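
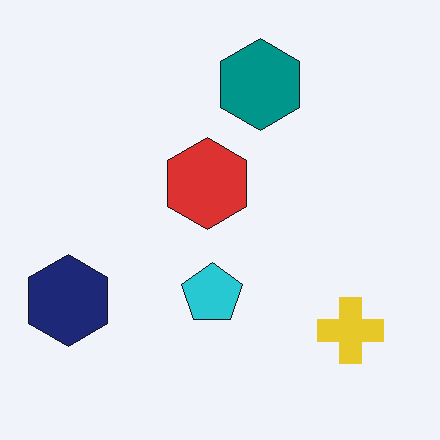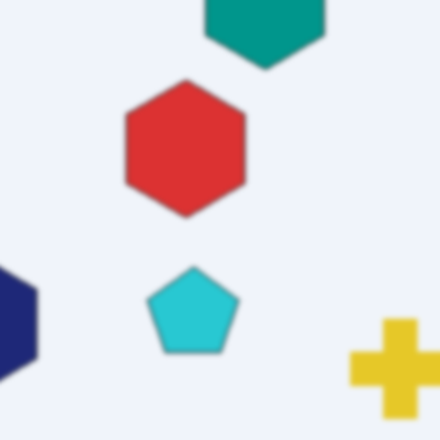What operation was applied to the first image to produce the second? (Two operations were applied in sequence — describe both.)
The second image is the first lightly blurred, then cropped to a modestly smaller region and rescaled.

Shape edges and outlines are uniformly softened across the whole image. The visible shapes are larger and the field of view is narrower; shapes near the original edges may be partly or wholly outside the frame — a crop-and-rescale.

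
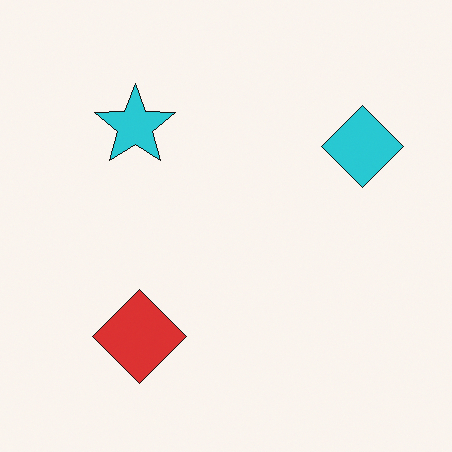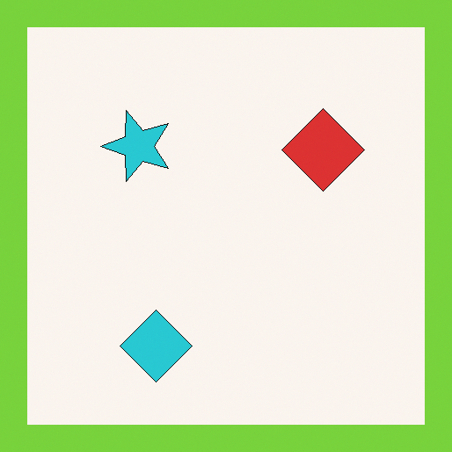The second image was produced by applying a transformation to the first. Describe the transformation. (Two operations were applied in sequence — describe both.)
This is the original image transposed (reflected across the top-left ↔ bottom-right diagonal), then framed with a lime border.

Shapes have swapped their row and column positions — what was in the top-right is now in the bottom-left — a diagonal reflection. A solid lime frame runs around the edge of the second image, with the content slightly shrunk inside it.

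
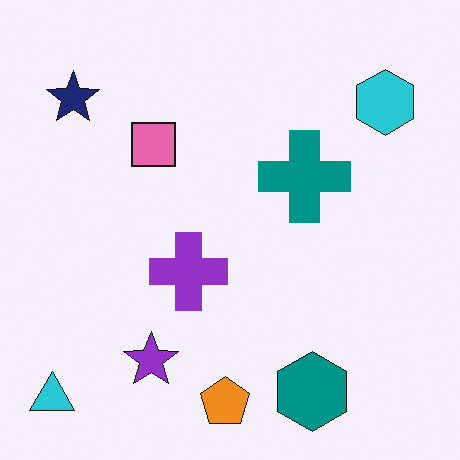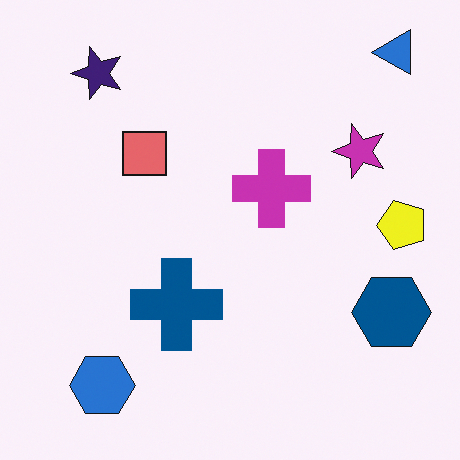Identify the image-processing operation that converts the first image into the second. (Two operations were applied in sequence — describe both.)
Transposed (reflected across the top-left ↔ bottom-right diagonal), then hue-shifted slightly.

Shapes have swapped their row and column positions — what was in the top-right is now in the bottom-left — a diagonal reflection. Every shape's color has rotated by the same amount around the hue wheel — a uniform hue shift.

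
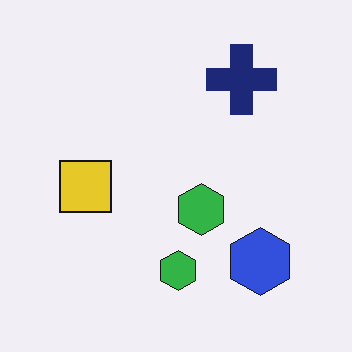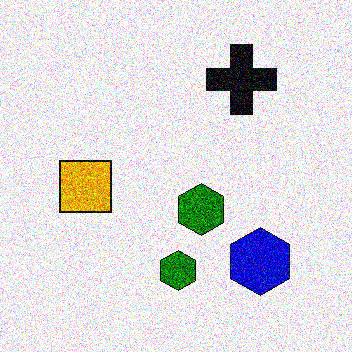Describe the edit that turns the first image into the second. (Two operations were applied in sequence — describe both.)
The transformation is: given much higher contrast, then degraded with strong gaussian noise.

Tones are pushed away from mid-grey across the whole image — a global contrast change. Random speckle covers the whole image, including the flat background.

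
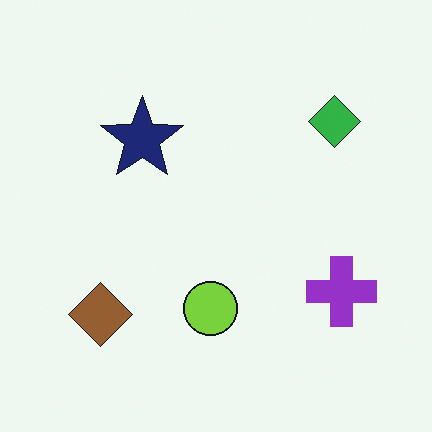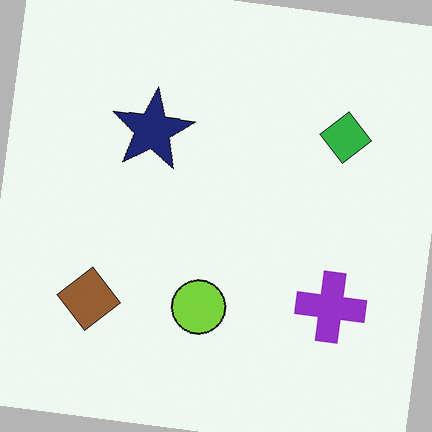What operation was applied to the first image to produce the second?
This is the original image rotated clockwise by a small amount.

Every shape is tilted by the same angle and the image corners show triangular fill wedges — a whole-image rotation by a non-right angle.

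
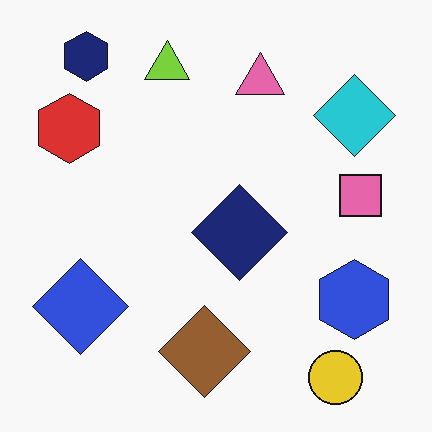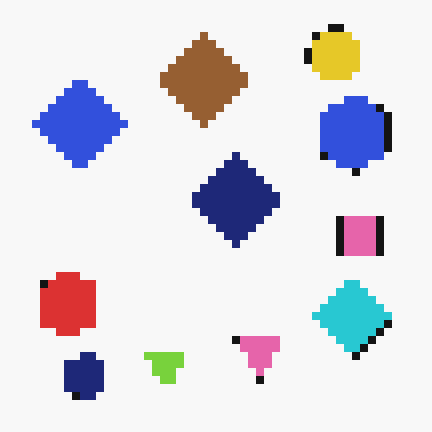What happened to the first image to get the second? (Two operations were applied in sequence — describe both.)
The image was pixelated into visible square blocks, then flipped vertically (top ↔ bottom).

Shapes are reduced to large square blocks; fine edges and outlines are lost — a downscale-then-upscale (mosaic) effect. The yellow circle is in the bottom-right of the first image and the top-right of the second — shapes on opposite sides of the horizontal midline have swapped in a mirror flip.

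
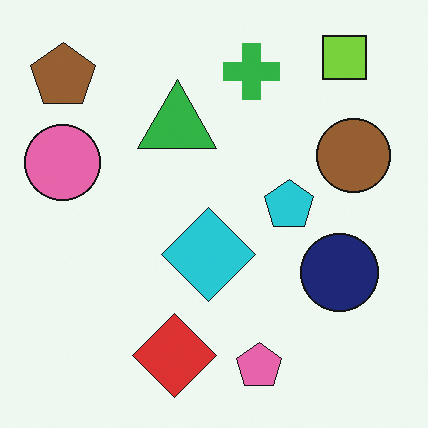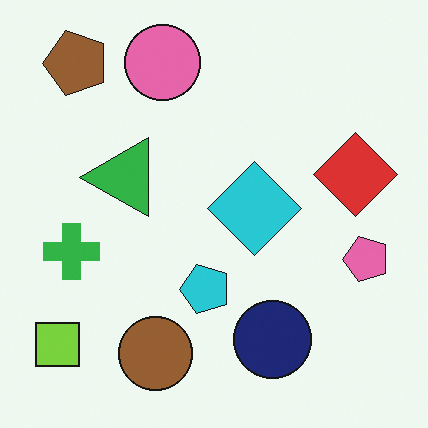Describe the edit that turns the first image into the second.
The second image is the first transposed (reflected across the top-left ↔ bottom-right diagonal).

Shapes have swapped their row and column positions — what was in the top-right is now in the bottom-left — a diagonal reflection.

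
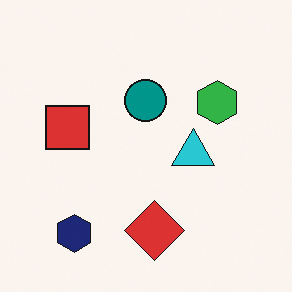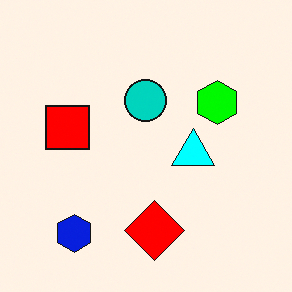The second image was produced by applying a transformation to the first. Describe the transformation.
This is the original image heavily oversaturated.

All colors are more vivid — a global saturation change.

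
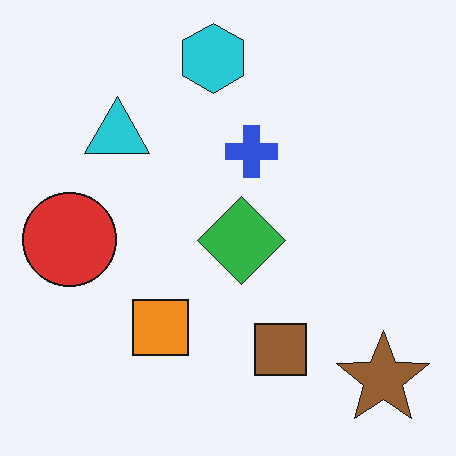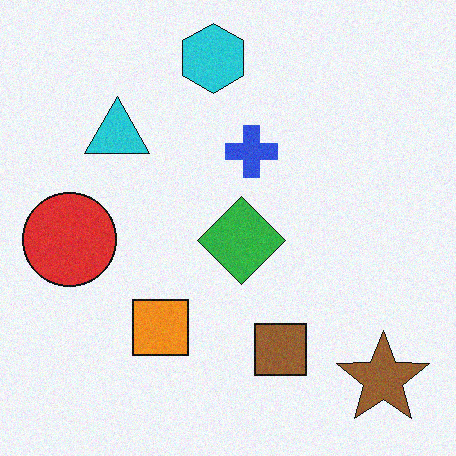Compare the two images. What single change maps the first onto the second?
It was degraded with light additive noise.

Random speckle covers the whole image, including the flat background.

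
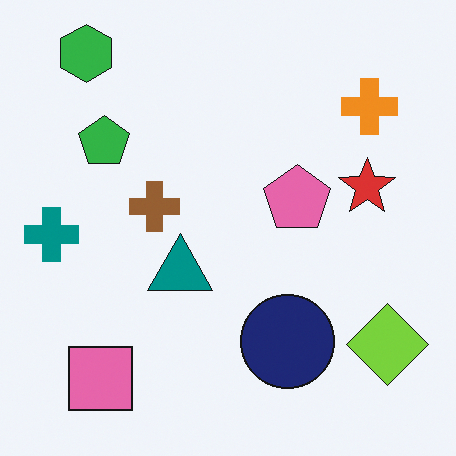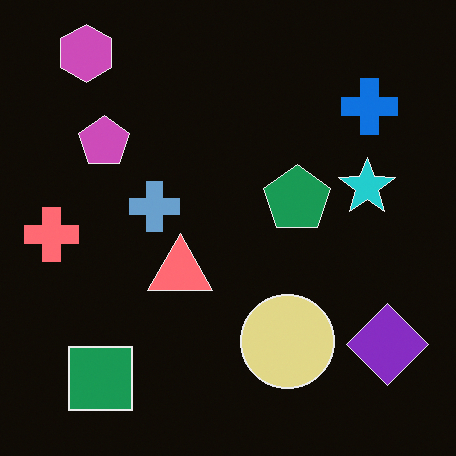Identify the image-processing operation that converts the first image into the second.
This is the original image color-inverted (negative).

The light background has become dark and every shape's color is its complement — a photographic negative.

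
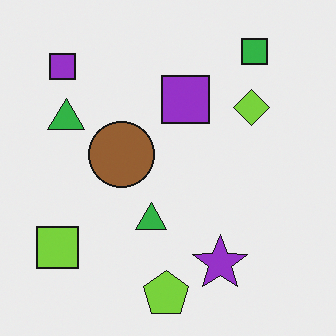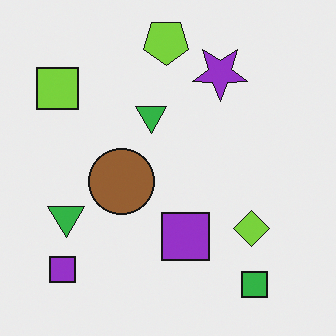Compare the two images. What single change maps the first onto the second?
Flipped vertically (top ↔ bottom).

The lime pentagon is in the bottom of the first image and the top of the second — shapes on opposite sides of the horizontal midline have swapped in a mirror flip.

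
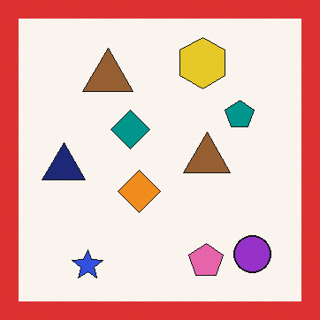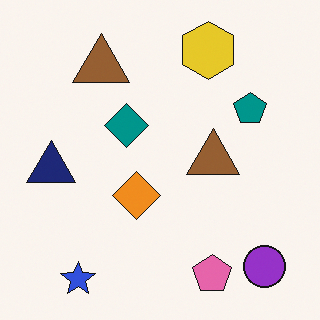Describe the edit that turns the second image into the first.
The transformation is: framed with a red border.

A solid red frame runs around the edge of the first image, with the content slightly shrunk inside it.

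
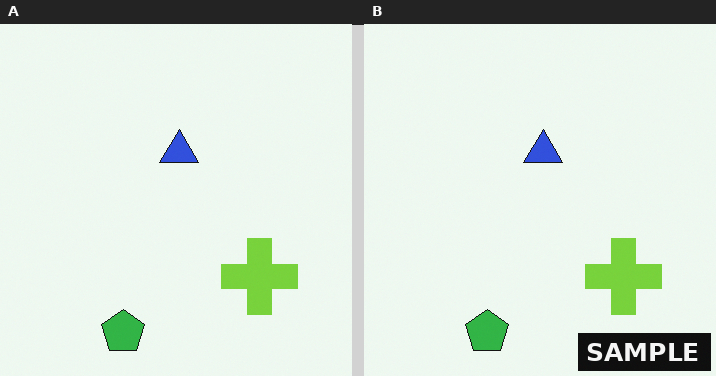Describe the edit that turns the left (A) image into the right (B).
Watermarked with the text "SAMPLE" in the lower-right corner.

A dark label reading "SAMPLE" appears in the lower-right corner.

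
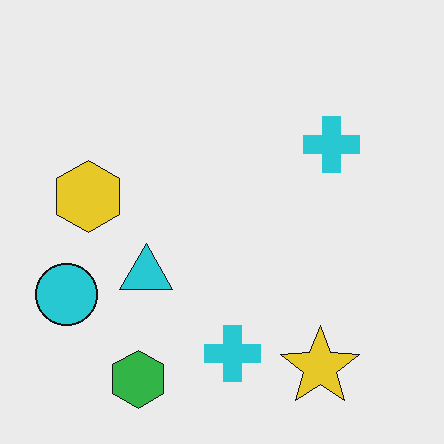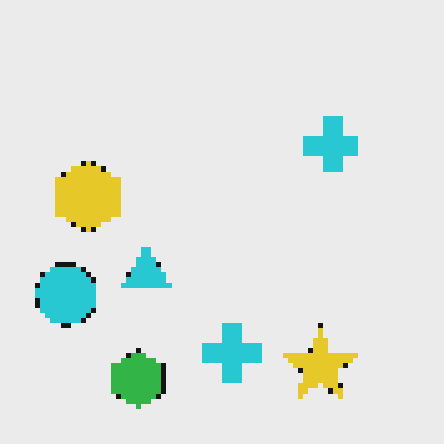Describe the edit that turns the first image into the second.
The transformation is: lightly pixelated (a mild mosaic effect).

Shapes are reduced to large square blocks; fine edges and outlines are lost — a downscale-then-upscale (mosaic) effect.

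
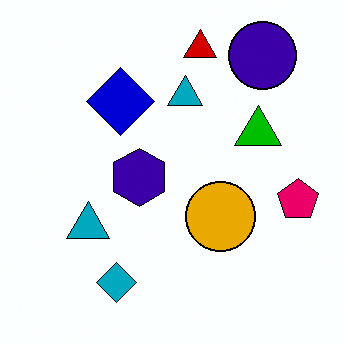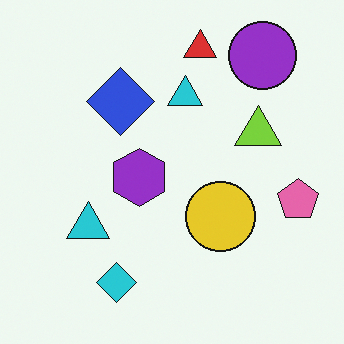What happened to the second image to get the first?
Given much higher contrast.

Tones are pushed away from mid-grey across the whole image — a global contrast change.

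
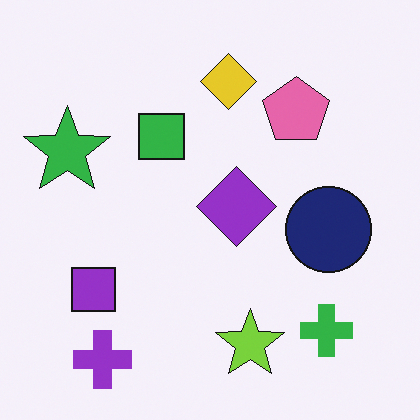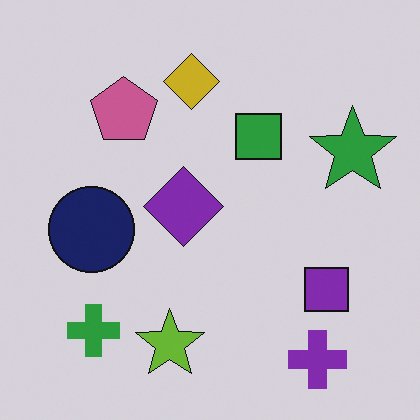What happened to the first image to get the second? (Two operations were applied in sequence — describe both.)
The transformation is: flipped horizontally (left ↔ right), then darkened a little.

The green star is in the left of the first image and the right of the second — shapes on opposite sides of the vertical midline have swapped in a mirror flip. Every pixel — background and shapes alike — is uniformly darkened.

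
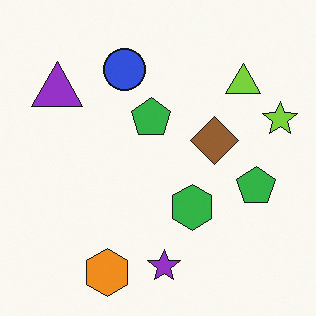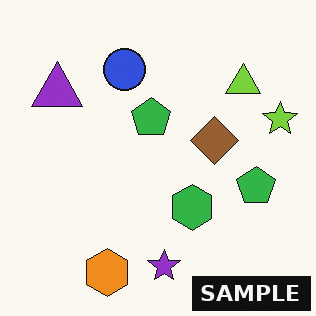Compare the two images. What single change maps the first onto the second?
The transformation is: watermarked with the text "SAMPLE" in the lower-right corner.

A dark label reading "SAMPLE" appears in the lower-right corner.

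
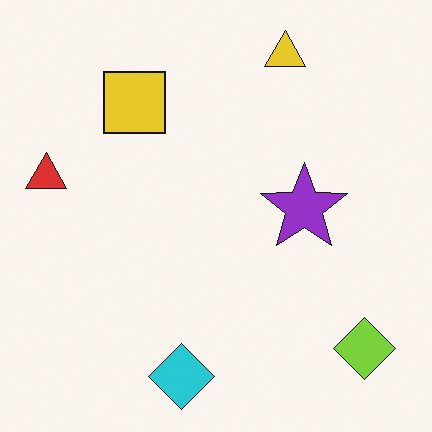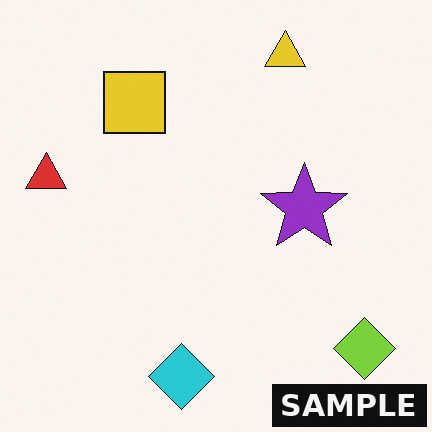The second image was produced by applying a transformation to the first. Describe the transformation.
This is the original image watermarked with the text "SAMPLE" in the lower-right corner.

A dark label reading "SAMPLE" appears in the lower-right corner.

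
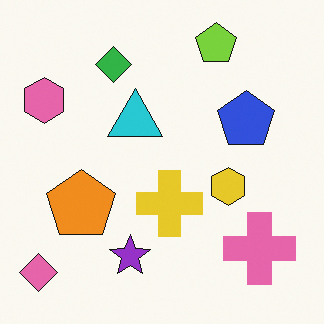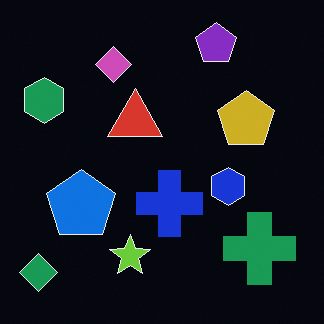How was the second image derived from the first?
This is the original image color-inverted (negative).

The light background has become dark and every shape's color is its complement — a photographic negative.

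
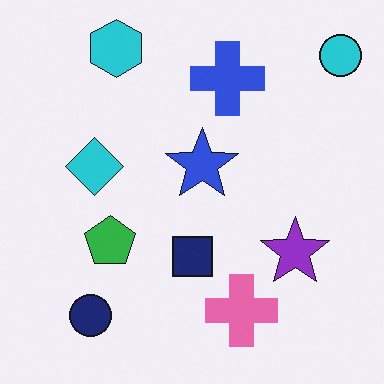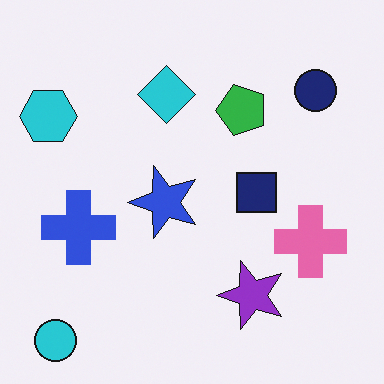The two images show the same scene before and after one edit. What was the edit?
The transformation is: transposed (reflected across the top-left ↔ bottom-right diagonal).

Shapes have swapped their row and column positions — what was in the top-right is now in the bottom-left — a diagonal reflection.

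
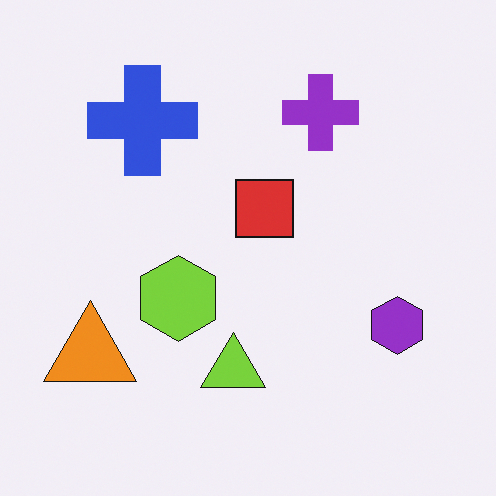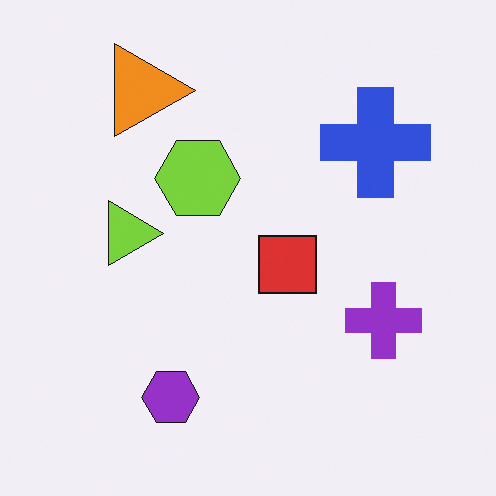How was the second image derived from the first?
The image was rotated 90° clockwise.

The orange triangle sits in the bottom-left of the first image and the top-left of the second — consistent with a whole-image 90° clockwise rotation.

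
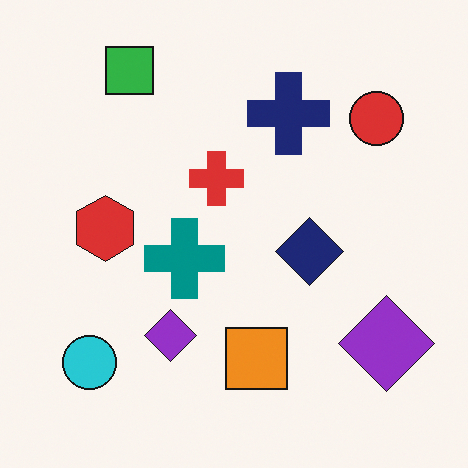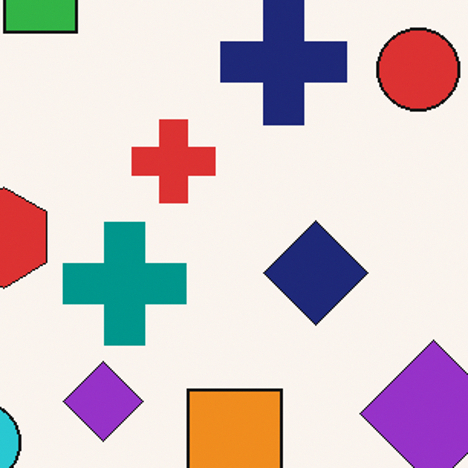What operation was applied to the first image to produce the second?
This is the original image cropped to a modestly smaller region and rescaled.

The visible shapes are larger and the field of view is narrower; shapes near the original edges may be partly or wholly outside the frame — a crop-and-rescale.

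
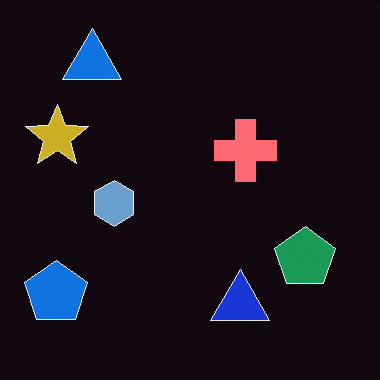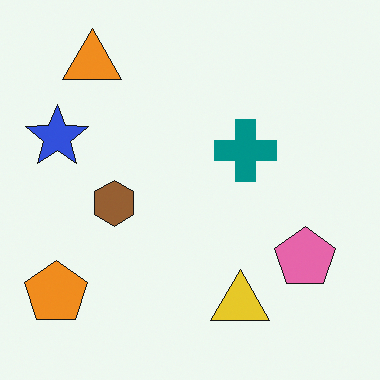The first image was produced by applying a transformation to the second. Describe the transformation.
The transformation is: color-inverted (negative).

The light background has become dark and every shape's color is its complement — a photographic negative.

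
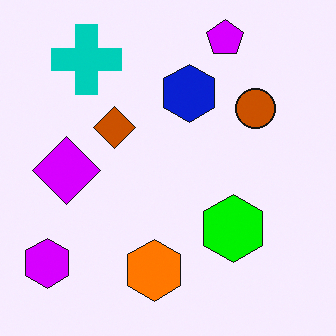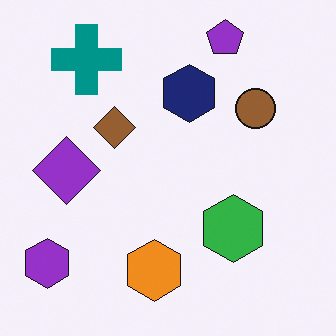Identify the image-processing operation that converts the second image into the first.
This is the original image made much more vivid (saturation change).

All colors are more vivid — a global saturation change.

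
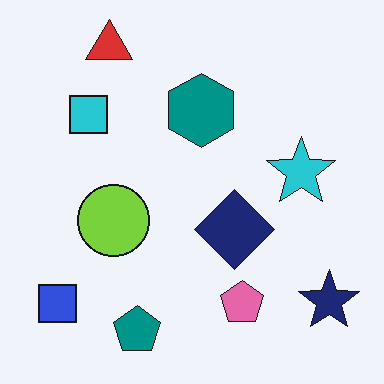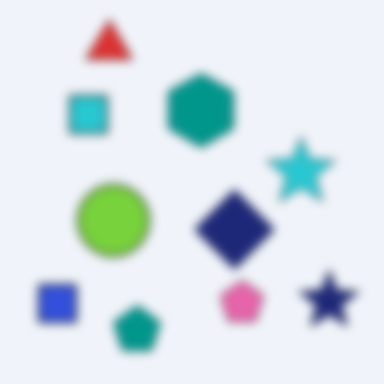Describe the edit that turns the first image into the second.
The second image is the first strongly gaussian-blurred.

Shape edges and outlines are uniformly softened across the whole image.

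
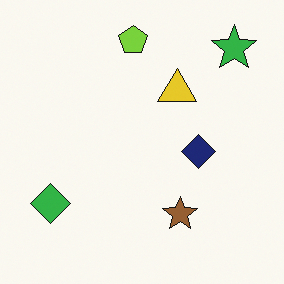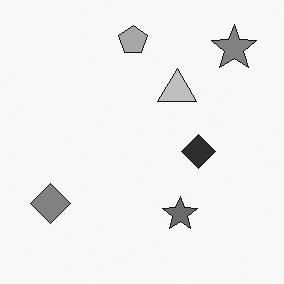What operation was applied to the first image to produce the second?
The image was converted to grayscale.

All color is removed — every shape is now a shade of grey.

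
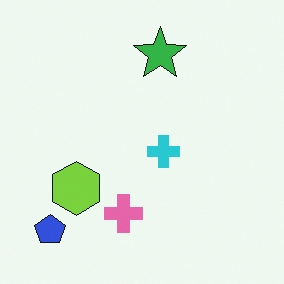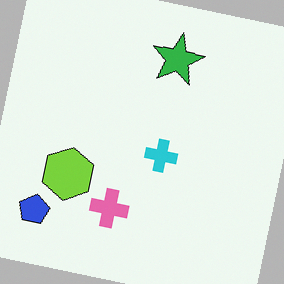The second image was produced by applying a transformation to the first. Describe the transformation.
The image was rotated clockwise by a small amount.

Every shape is tilted by the same angle and the image corners show triangular fill wedges — a whole-image rotation by a non-right angle.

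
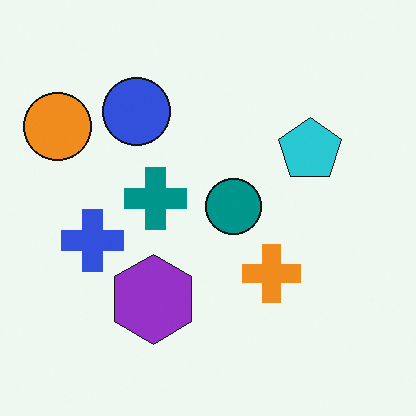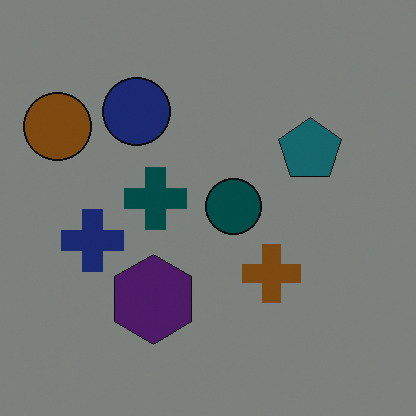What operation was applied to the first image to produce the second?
The transformation is: substantially darkened.

Every pixel — background and shapes alike — is uniformly darkened.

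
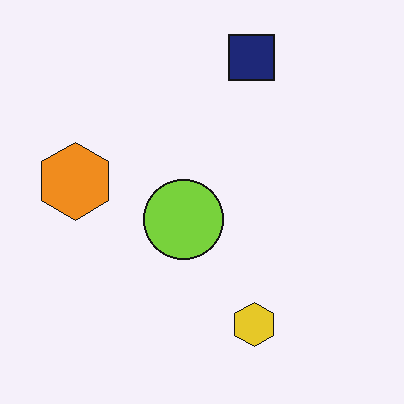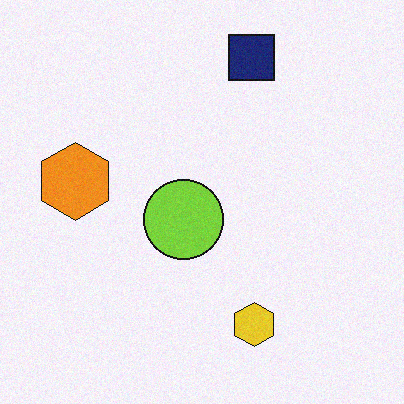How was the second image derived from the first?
The transformation is: degraded with a light layer of grain.

Random speckle covers the whole image, including the flat background.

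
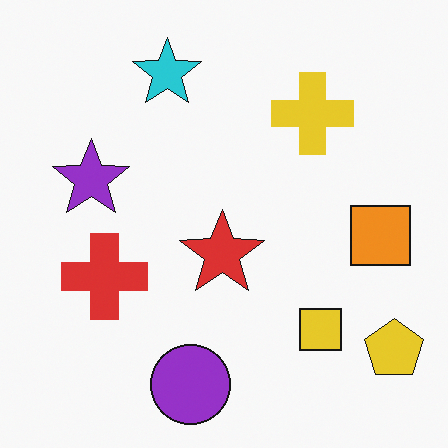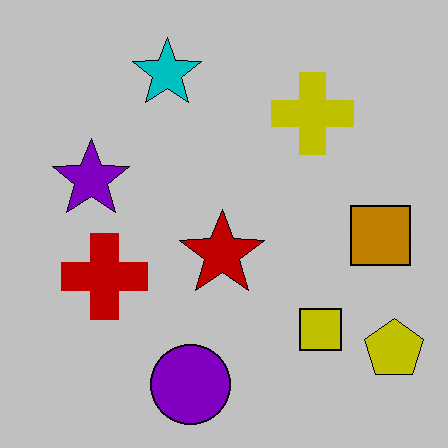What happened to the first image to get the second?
The second image is the first aggressively posterized.

Each flat color has snapped to a coarser quantized level — most visibly, the near-white background has dropped to a flat grey.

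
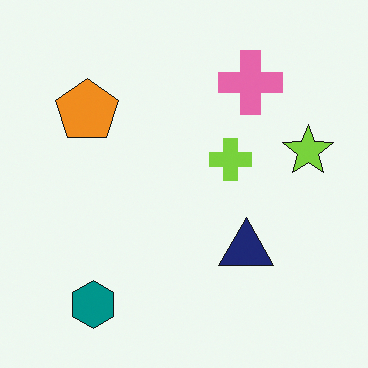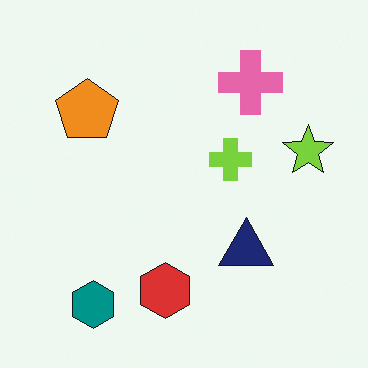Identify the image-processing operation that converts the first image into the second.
It was overlaid with an additional red hexagon.

A red hexagon appears in the second image that is absent from the first.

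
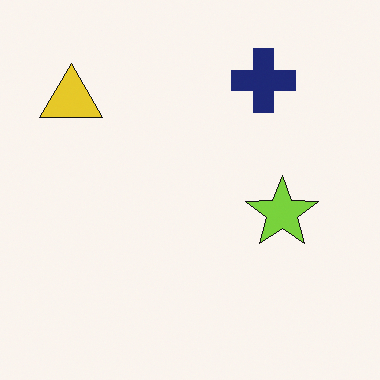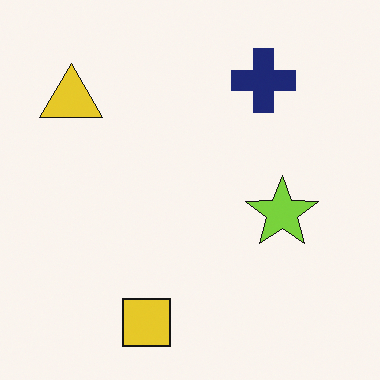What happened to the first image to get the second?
The image was overlaid with an additional yellow square.

A yellow square appears in the second image that is absent from the first.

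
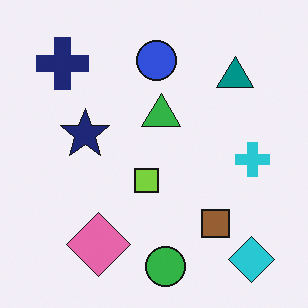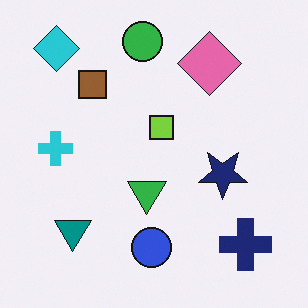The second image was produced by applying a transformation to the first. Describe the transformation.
Rotated 180°.

The cyan diamond sits in the bottom-right of the first image and the top-left of the second — consistent with a whole-image 180° rotation.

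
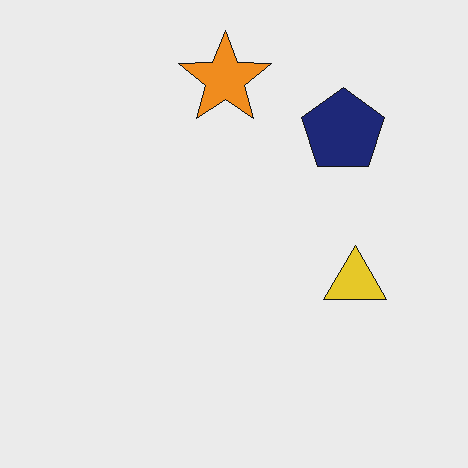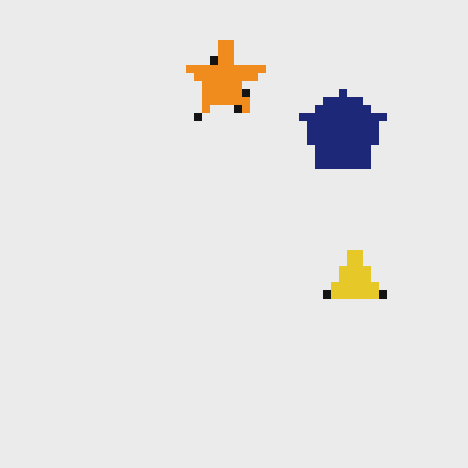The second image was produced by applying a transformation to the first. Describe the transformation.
It was moderately pixelated.

Shapes are reduced to large square blocks; fine edges and outlines are lost — a downscale-then-upscale (mosaic) effect.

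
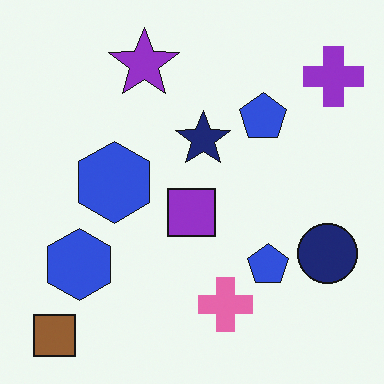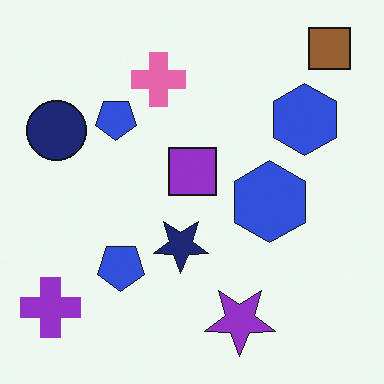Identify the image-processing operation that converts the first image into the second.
Rotated 180°.

The brown square sits in the bottom-left of the first image and the top-right of the second — consistent with a whole-image 180° rotation.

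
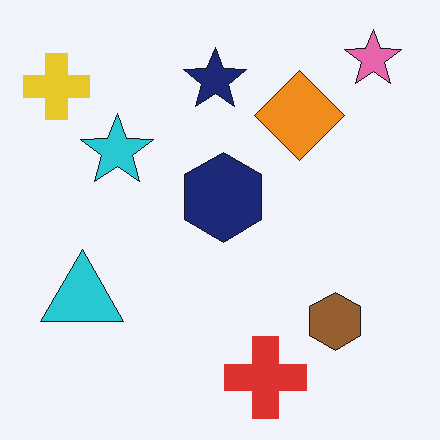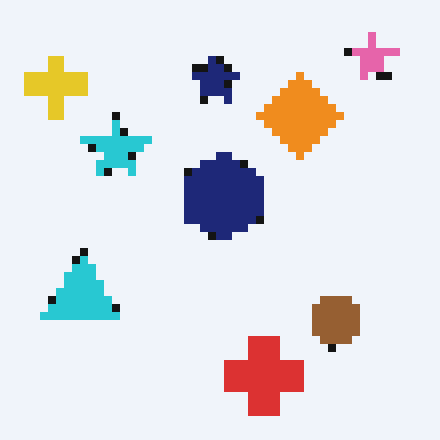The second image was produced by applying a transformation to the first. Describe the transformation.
Moderately pixelated.

Shapes are reduced to large square blocks; fine edges and outlines are lost — a downscale-then-upscale (mosaic) effect.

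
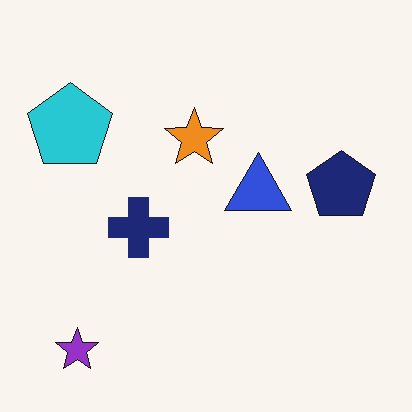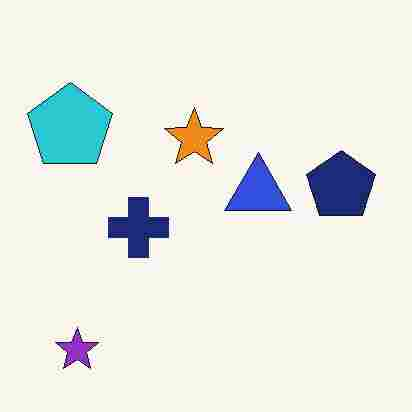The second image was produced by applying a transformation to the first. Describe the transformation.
This is the original image degraded with heavy JPEG compression.

Blocky 8×8 compression artifacts appear around shape edges and the flat background shows ringing — characteristic JPEG degradation.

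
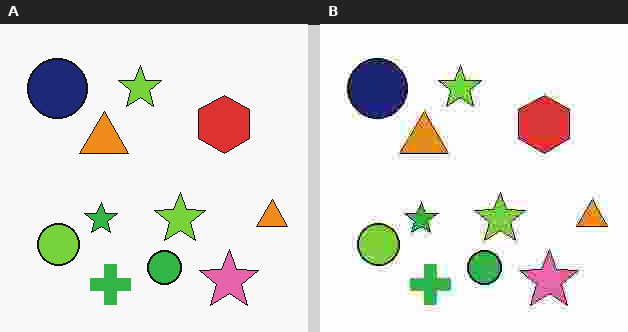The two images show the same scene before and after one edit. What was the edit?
The image was degraded with heavy JPEG compression.

Blocky 8×8 compression artifacts appear around shape edges and the flat background shows ringing — characteristic JPEG degradation.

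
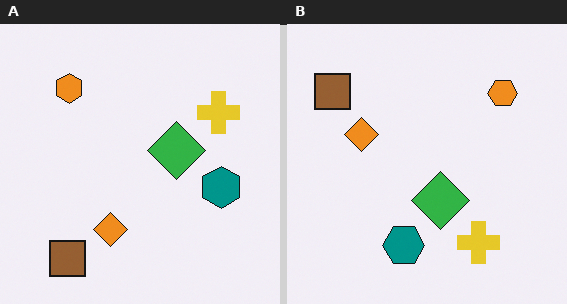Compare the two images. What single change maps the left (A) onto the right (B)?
The image was rotated 90° clockwise.

The brown square sits in the bottom-left of the left (A) image and the top-left of the right (B) — consistent with a whole-image 90° clockwise rotation.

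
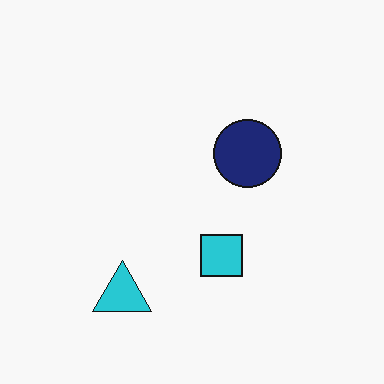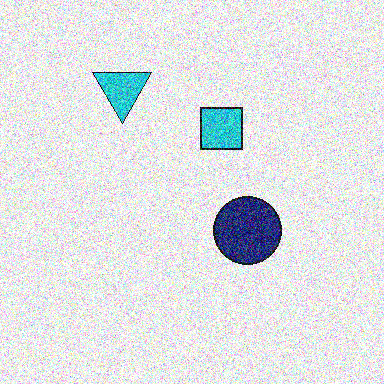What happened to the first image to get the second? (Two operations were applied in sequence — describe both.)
This is the original image flipped vertically (top ↔ bottom), then degraded with heavy additive noise.

The cyan triangle is in the bottom-left of the first image and the top-left of the second — shapes on opposite sides of the horizontal midline have swapped in a mirror flip. Random speckle covers the whole image, including the flat background.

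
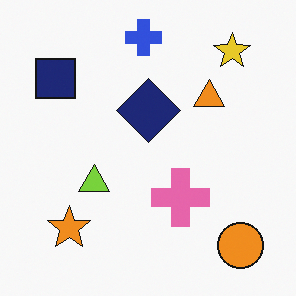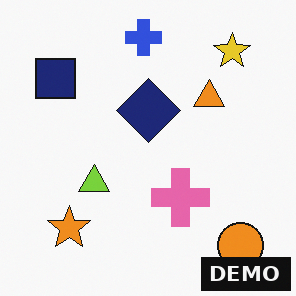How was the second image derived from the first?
It was watermarked with the text "DEMO" in the lower-right corner.

A dark label reading "DEMO" appears in the lower-right corner.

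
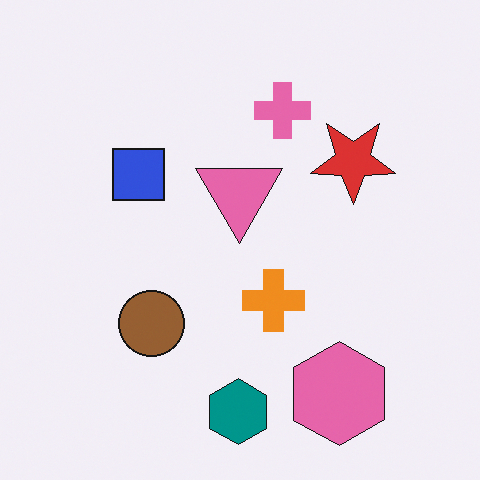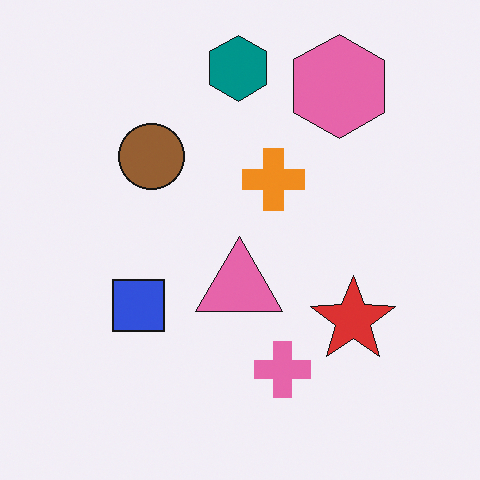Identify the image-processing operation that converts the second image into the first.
The transformation is: flipped vertically (top ↔ bottom).

The teal hexagon is in the top of the second image and the bottom of the first — shapes on opposite sides of the horizontal midline have swapped in a mirror flip.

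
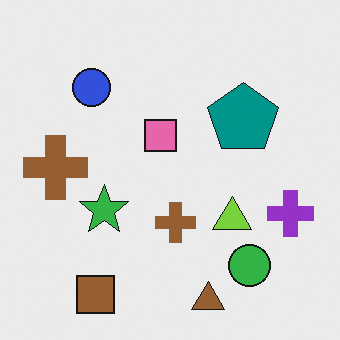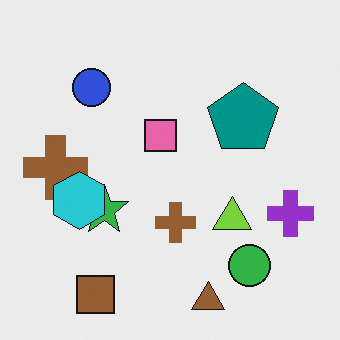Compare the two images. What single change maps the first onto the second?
The second image is the first overlaid with an additional cyan hexagon.

A cyan hexagon appears in the second image that is absent from the first.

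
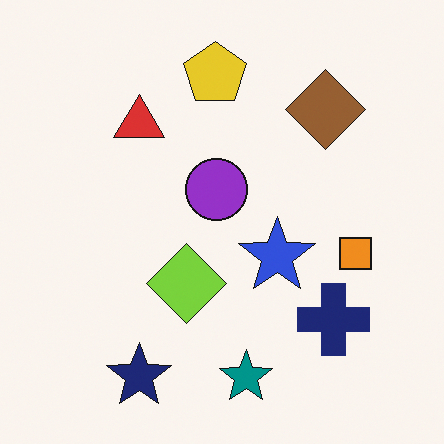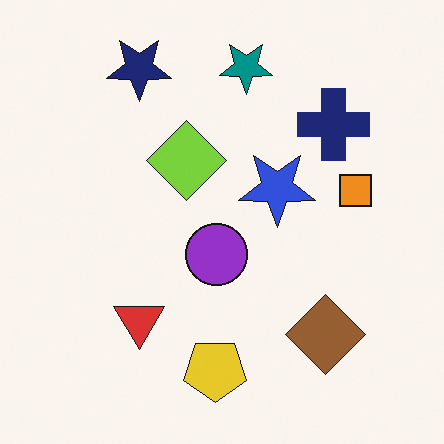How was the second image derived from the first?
The transformation is: flipped vertically (top ↔ bottom).

The teal star is in the bottom of the first image and the top of the second — shapes on opposite sides of the horizontal midline have swapped in a mirror flip.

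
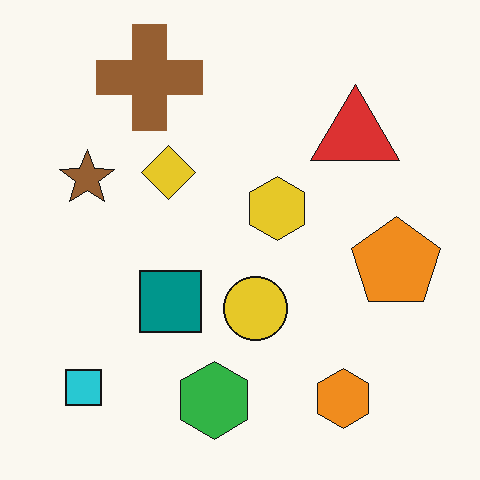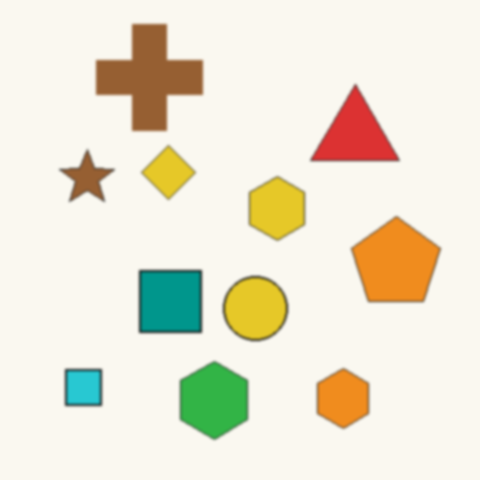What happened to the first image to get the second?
It was lightly blurred.

Shape edges and outlines are uniformly softened across the whole image.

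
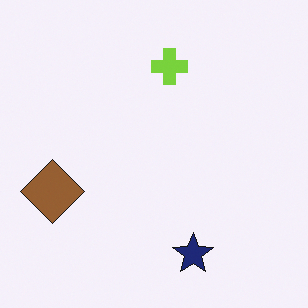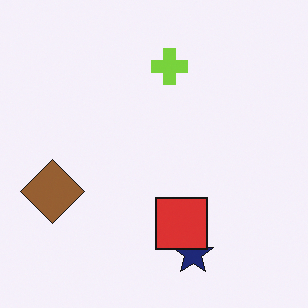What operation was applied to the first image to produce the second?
This is the original image overlaid with an additional red square.

A red square appears in the second image that is absent from the first.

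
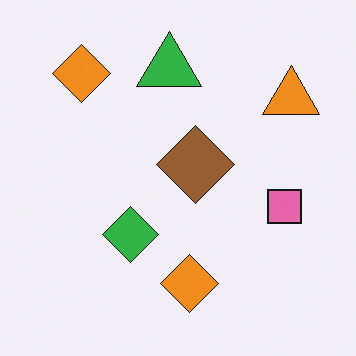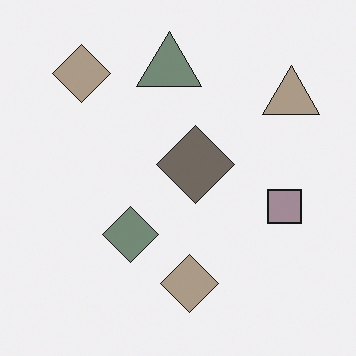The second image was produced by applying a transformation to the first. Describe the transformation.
This is the original image heavily desaturated.

All colors are more muted and greyish — a global saturation change.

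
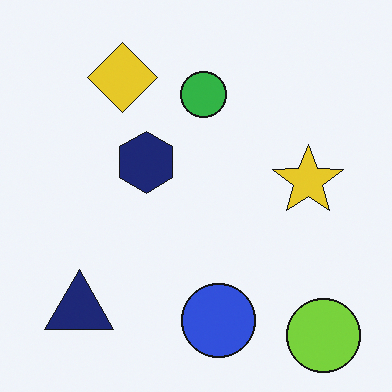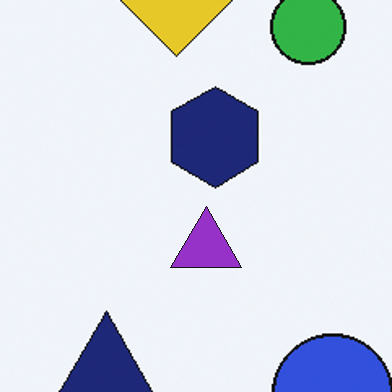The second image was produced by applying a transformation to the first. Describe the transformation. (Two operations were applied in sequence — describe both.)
The image was cropped tightly and scaled back up, then overlaid with an additional purple triangle.

The visible shapes are larger and the field of view is narrower; shapes near the original edges may be partly or wholly outside the frame — a crop-and-rescale. A purple triangle appears in the second image that is absent from the first.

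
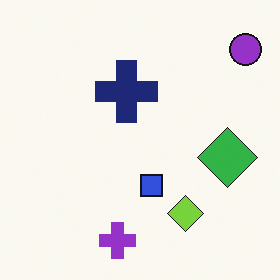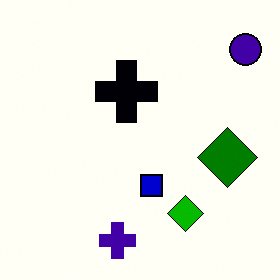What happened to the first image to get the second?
The second image is the first given much higher contrast.

Tones are pushed away from mid-grey across the whole image — a global contrast change.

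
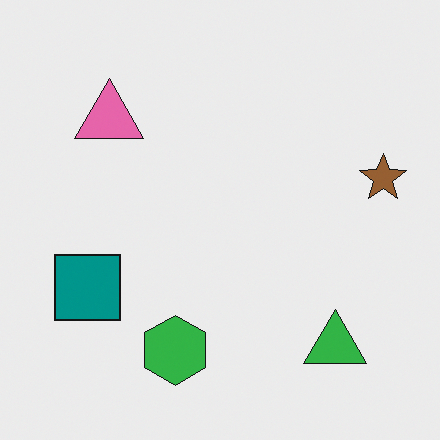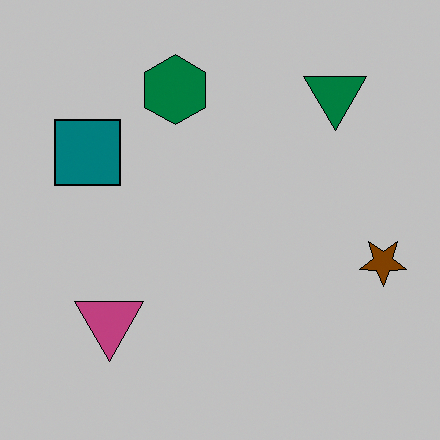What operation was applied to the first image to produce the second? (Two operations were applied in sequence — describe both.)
The transformation is: heavily posterized to just a handful of flat colors, then flipped vertically (top ↔ bottom).

Each flat color has snapped to a coarser quantized level — most visibly, the near-white background has dropped to a flat grey. The green hexagon is in the bottom of the first image and the top of the second — shapes on opposite sides of the horizontal midline have swapped in a mirror flip.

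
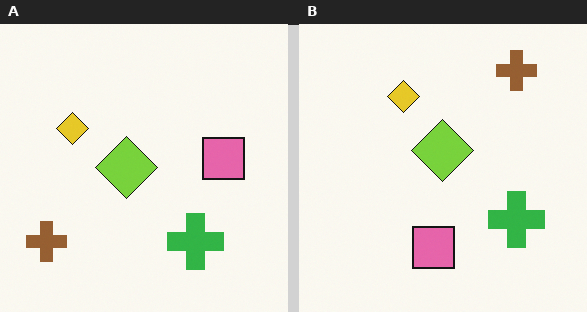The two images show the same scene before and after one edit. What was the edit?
The transformation is: transposed (reflected across the top-left ↔ bottom-right diagonal).

Shapes have swapped their row and column positions — what was in the top-right is now in the bottom-left — a diagonal reflection.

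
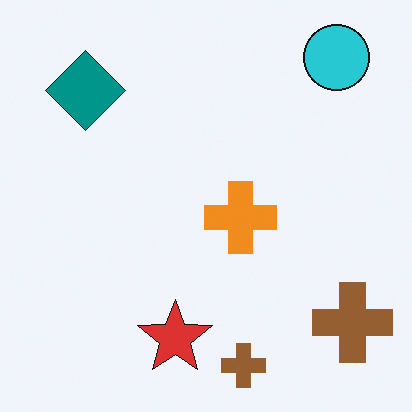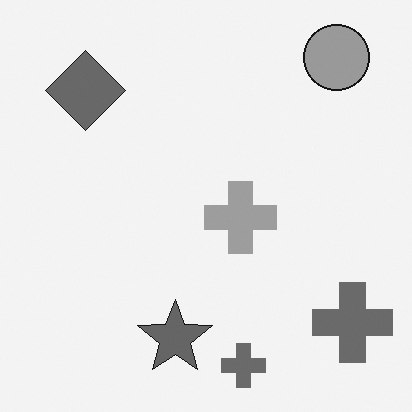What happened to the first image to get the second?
The second image is the first converted to grayscale.

All color is removed — every shape is now a shade of grey.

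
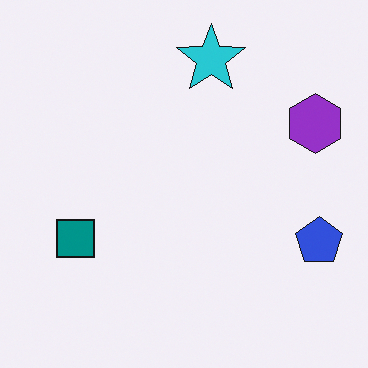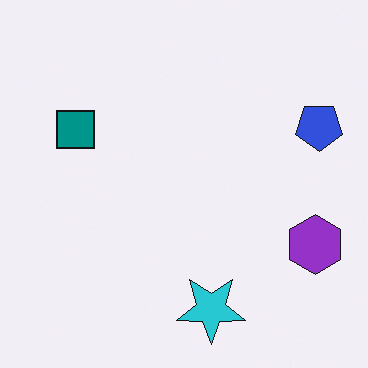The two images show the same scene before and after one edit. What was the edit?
Flipped vertically (top ↔ bottom).

The cyan star is in the top of the first image and the bottom of the second — shapes on opposite sides of the horizontal midline have swapped in a mirror flip.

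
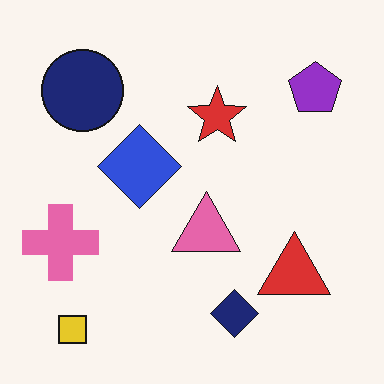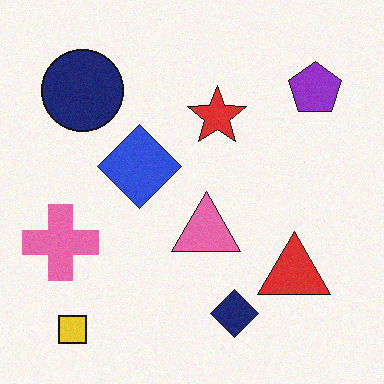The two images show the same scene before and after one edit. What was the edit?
This is the original image degraded with subtle gaussian noise.

Random speckle covers the whole image, including the flat background.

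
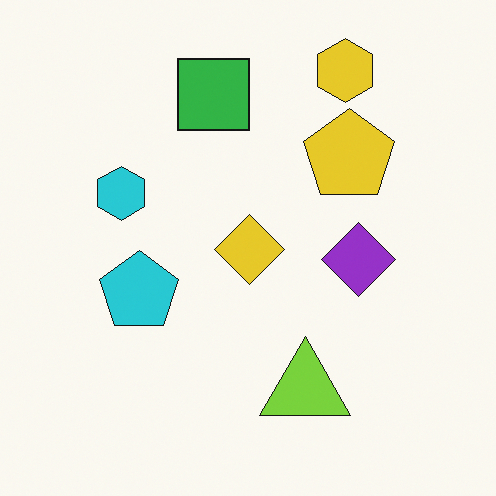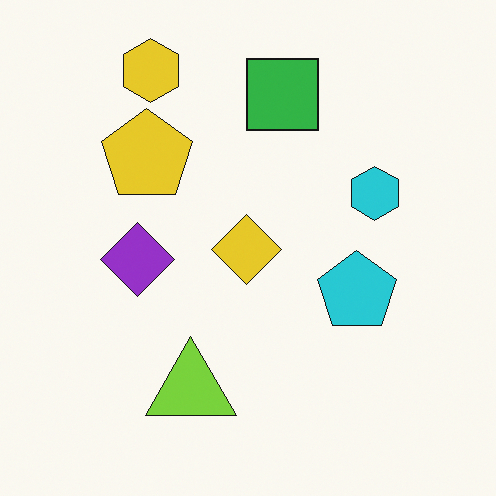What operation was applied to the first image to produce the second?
It was flipped horizontally (left ↔ right).

The cyan hexagon is in the left of the first image and the right of the second — shapes on opposite sides of the vertical midline have swapped in a mirror flip.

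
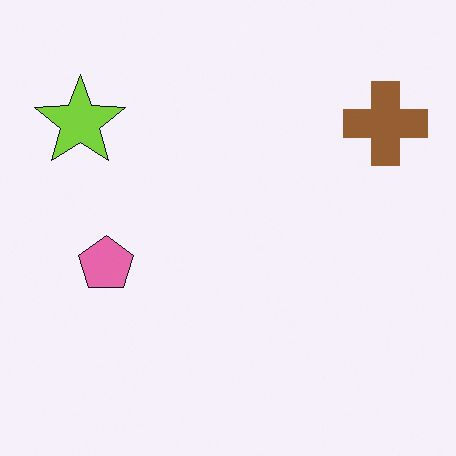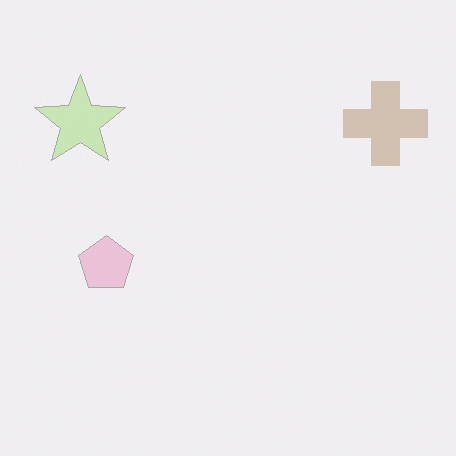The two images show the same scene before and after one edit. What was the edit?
The second image is the first washed out (contrast reduced).

Tones are pushed toward mid-grey across the whole image — a global contrast change.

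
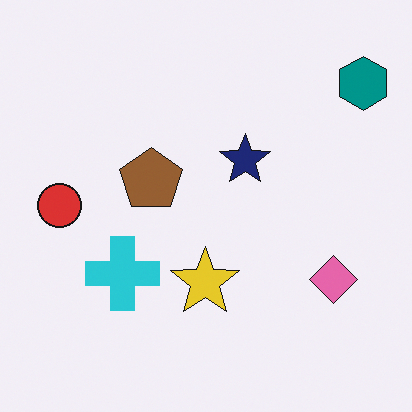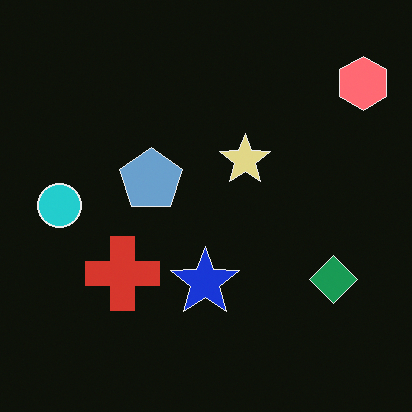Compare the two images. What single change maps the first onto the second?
The image was color-inverted (negative).

The light background has become dark and every shape's color is its complement — a photographic negative.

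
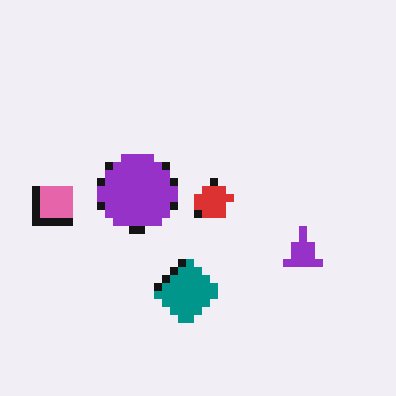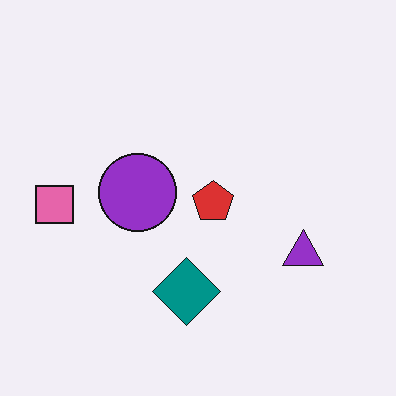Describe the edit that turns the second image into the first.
The first image is the second pixelated into visible square blocks.

Shapes are reduced to large square blocks; fine edges and outlines are lost — a downscale-then-upscale (mosaic) effect.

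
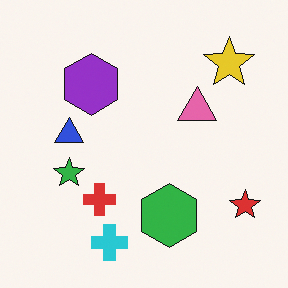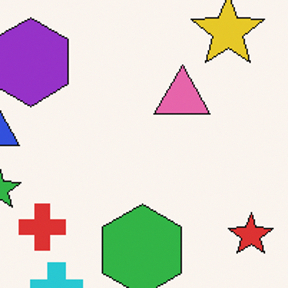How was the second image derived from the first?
This is the original image cropped to a modestly smaller region and rescaled.

The visible shapes are larger and the field of view is narrower; shapes near the original edges may be partly or wholly outside the frame — a crop-and-rescale.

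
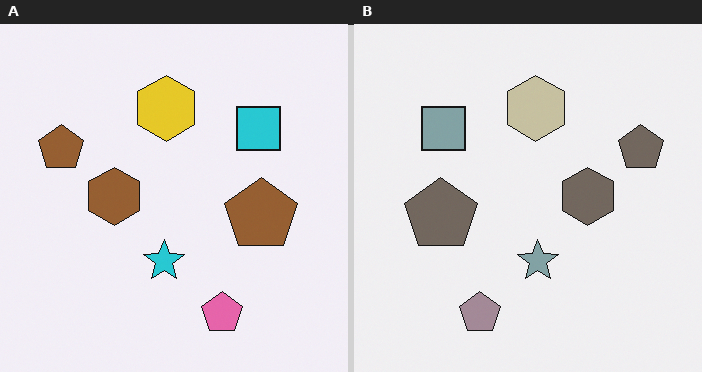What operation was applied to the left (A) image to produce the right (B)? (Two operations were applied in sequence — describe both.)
It was flipped horizontally (left ↔ right), then made much more muted (saturation change).

The cyan square is in the top-right of the left (A) image and the top-left of the right (B) — shapes on opposite sides of the vertical midline have swapped in a mirror flip. All colors are more muted and greyish — a global saturation change.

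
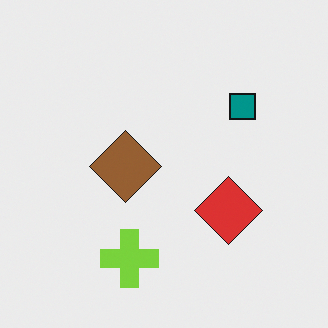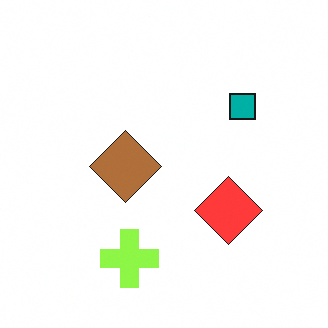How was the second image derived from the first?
It was brightened a little.

Every pixel — background and shapes alike — is uniformly brightened.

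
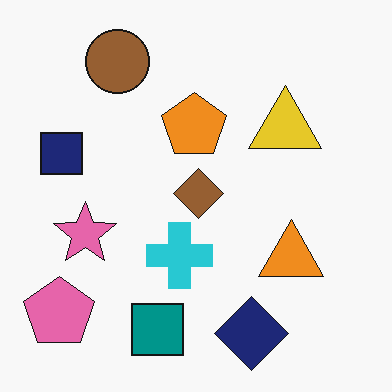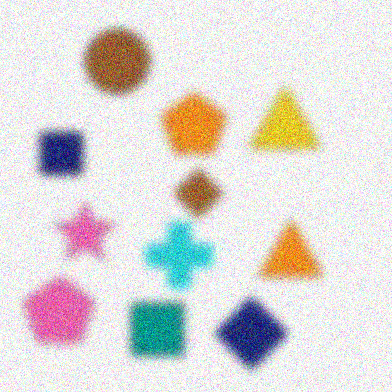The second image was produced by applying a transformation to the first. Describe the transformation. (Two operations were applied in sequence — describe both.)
This is the original image strongly gaussian-blurred, then degraded with visible gaussian noise.

Shape edges and outlines are uniformly softened across the whole image. Random speckle covers the whole image, including the flat background.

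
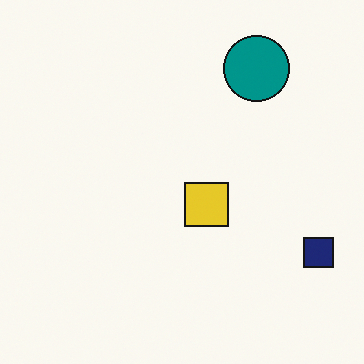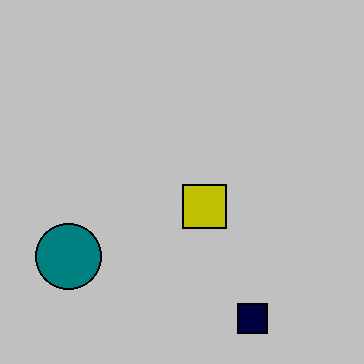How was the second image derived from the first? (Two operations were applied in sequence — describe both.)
The image was heavily posterized to just a handful of flat colors, then transposed (reflected across the top-left ↔ bottom-right diagonal).

Each flat color has snapped to a coarser quantized level — most visibly, the near-white background has dropped to a flat grey. Shapes have swapped their row and column positions — what was in the top-right is now in the bottom-left — a diagonal reflection.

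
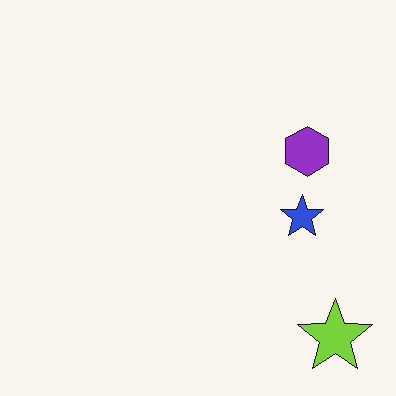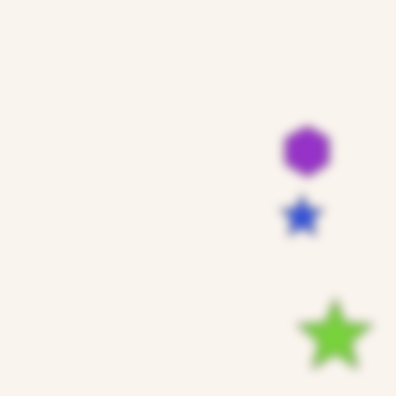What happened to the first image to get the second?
It was strongly gaussian-blurred.

Shape edges and outlines are uniformly softened across the whole image.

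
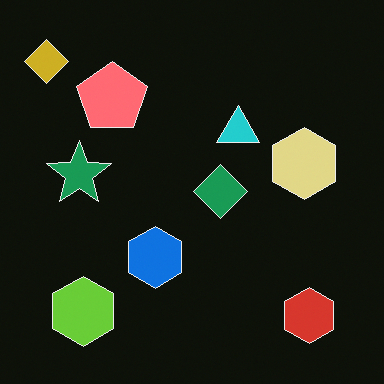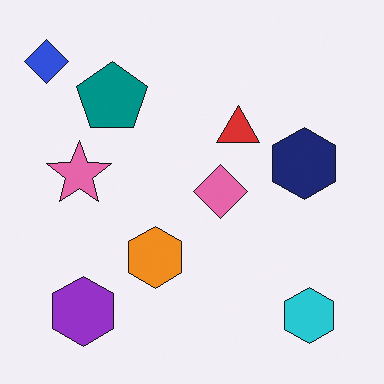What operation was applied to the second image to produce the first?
The transformation is: color-inverted (negative).

The light background has become dark and every shape's color is its complement — a photographic negative.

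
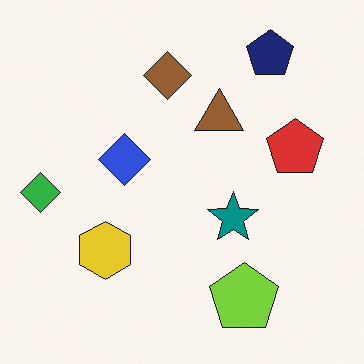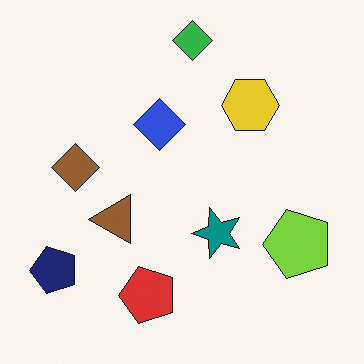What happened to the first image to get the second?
Transposed (reflected across the top-left ↔ bottom-right diagonal).

Shapes have swapped their row and column positions — what was in the top-right is now in the bottom-left — a diagonal reflection.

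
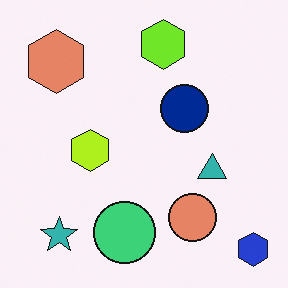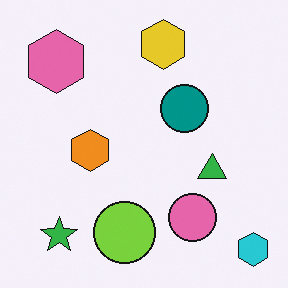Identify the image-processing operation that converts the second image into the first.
The image was hue-shifted slightly.

Every shape's color has rotated by the same amount around the hue wheel — a uniform hue shift.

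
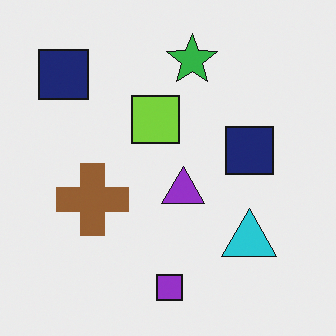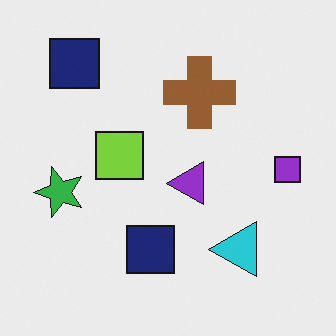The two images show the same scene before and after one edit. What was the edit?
It was transposed (reflected across the top-left ↔ bottom-right diagonal).

Shapes have swapped their row and column positions — what was in the top-right is now in the bottom-left — a diagonal reflection.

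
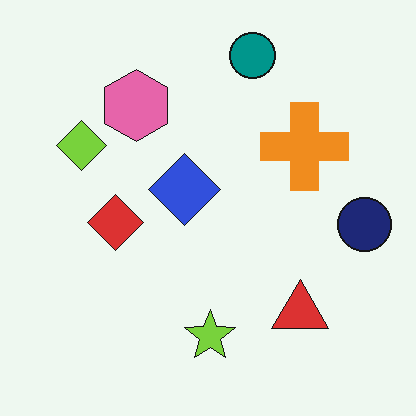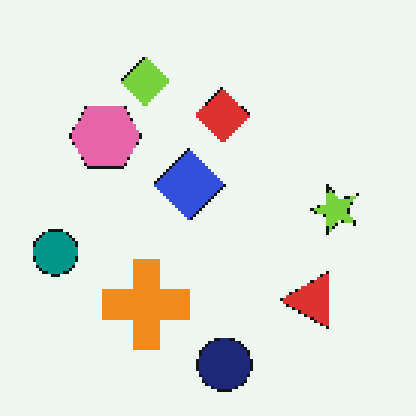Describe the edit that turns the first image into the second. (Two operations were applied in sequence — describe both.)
The second image is the first transposed (reflected across the top-left ↔ bottom-right diagonal), then lightly pixelated (a mild mosaic effect).

Shapes have swapped their row and column positions — what was in the top-right is now in the bottom-left — a diagonal reflection. Shapes are reduced to large square blocks; fine edges and outlines are lost — a downscale-then-upscale (mosaic) effect.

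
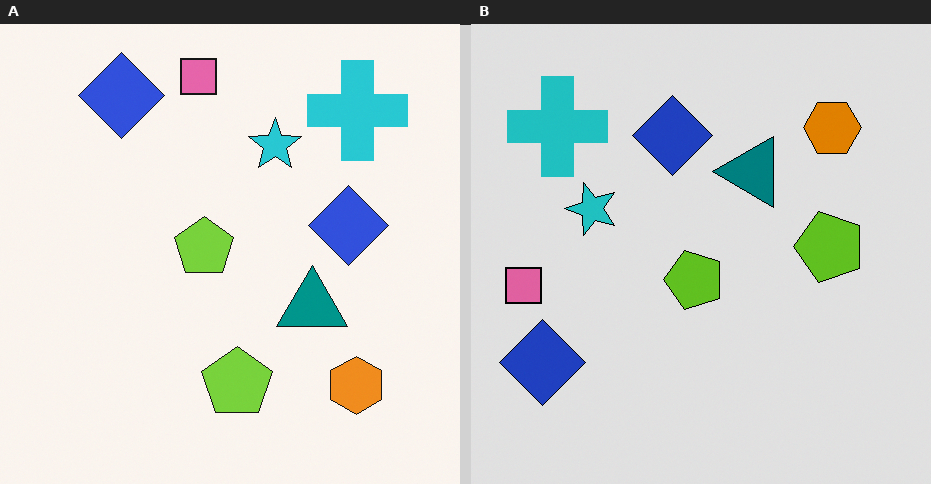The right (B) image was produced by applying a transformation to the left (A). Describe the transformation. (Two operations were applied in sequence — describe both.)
The image was rotated 90° counter-clockwise, then posterized to a reduced palette.

The cyan cross sits in the top-right of the left (A) image and the top-left of the right (B) — consistent with a whole-image 90° counter-clockwise rotation. Each flat color has snapped to a coarser quantized level — most visibly, the near-white background has dropped to a flat grey.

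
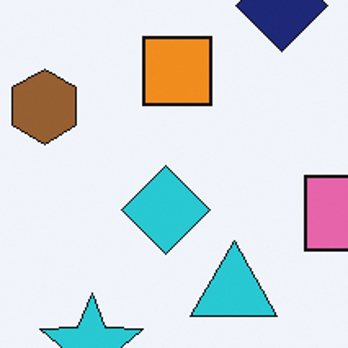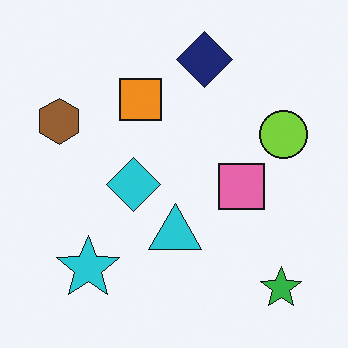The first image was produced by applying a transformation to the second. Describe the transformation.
The transformation is: cropped tightly and scaled back up.

The visible shapes are larger and the field of view is narrower; shapes near the original edges may be partly or wholly outside the frame — a crop-and-rescale.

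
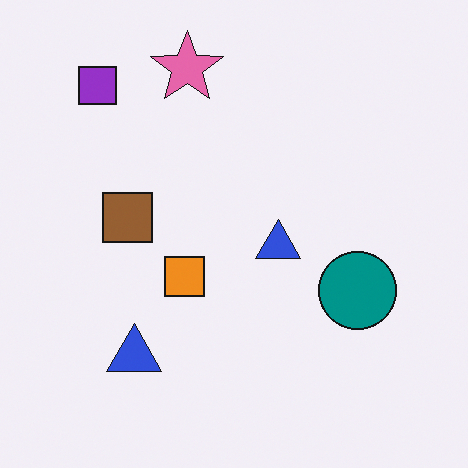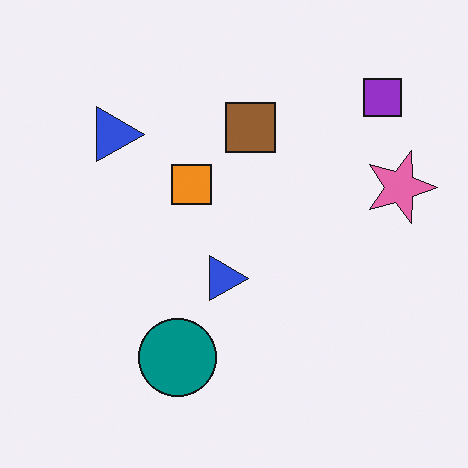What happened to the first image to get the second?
It was rotated 90° clockwise.

The purple square sits in the top-left of the first image and the top-right of the second — consistent with a whole-image 90° clockwise rotation.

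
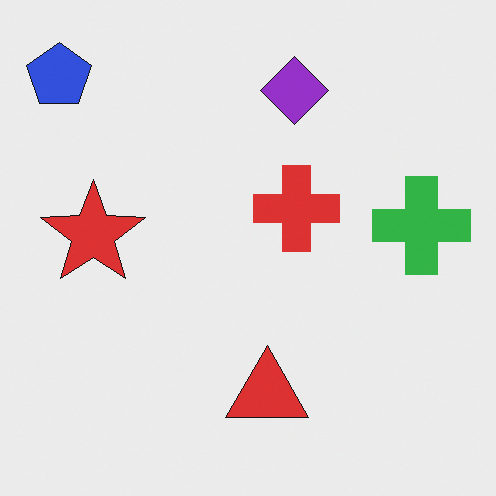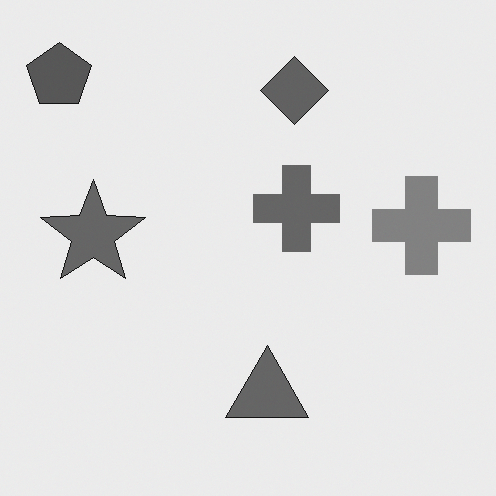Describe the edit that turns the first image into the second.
The image was converted to grayscale.

All color is removed — every shape is now a shade of grey.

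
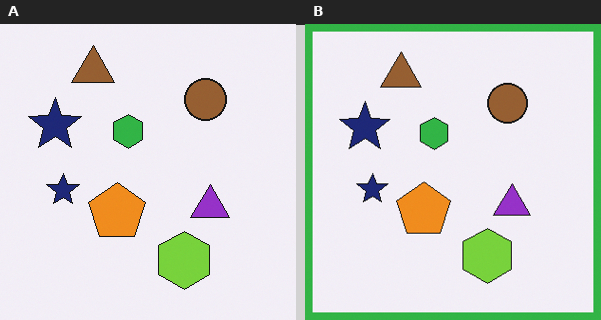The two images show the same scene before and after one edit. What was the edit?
The right (B) image is the left (A) framed with a green border.

A solid green frame runs around the edge of the right (B) image, with the content slightly shrunk inside it.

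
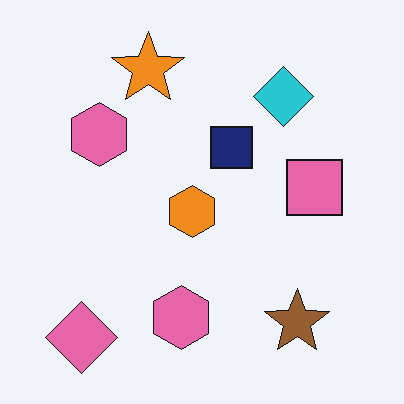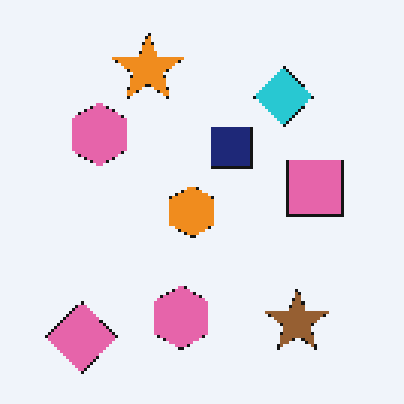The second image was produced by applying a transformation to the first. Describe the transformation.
Mildly pixelated.

Shapes are reduced to large square blocks; fine edges and outlines are lost — a downscale-then-upscale (mosaic) effect.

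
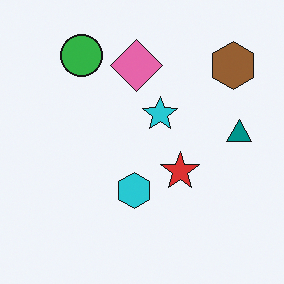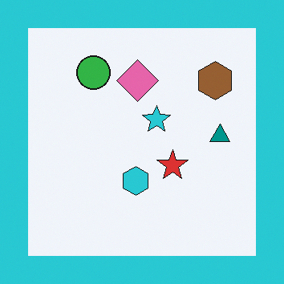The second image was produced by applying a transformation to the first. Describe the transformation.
The second image is the first framed with a cyan border.

A solid cyan frame runs around the edge of the second image, with the content slightly shrunk inside it.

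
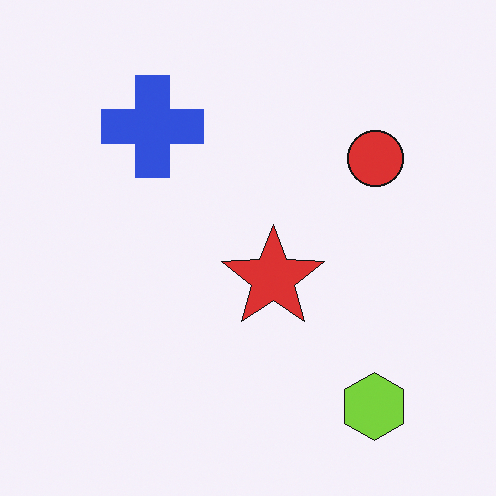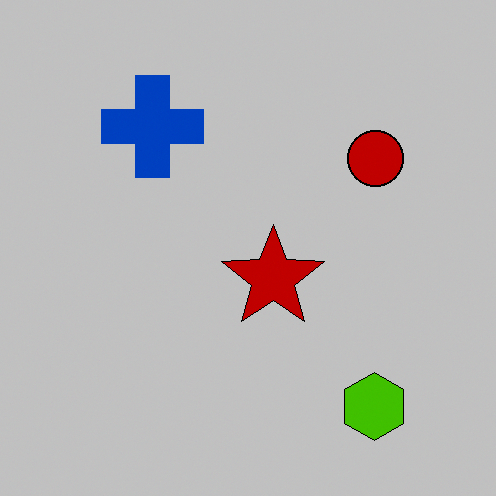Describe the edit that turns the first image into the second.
This is the original image aggressively posterized.

Each flat color has snapped to a coarser quantized level — most visibly, the near-white background has dropped to a flat grey.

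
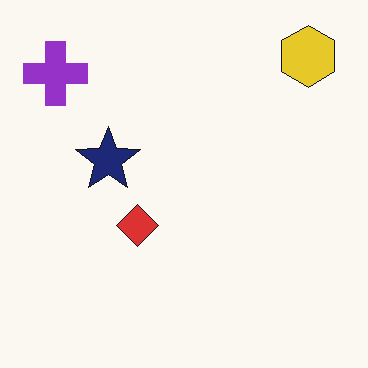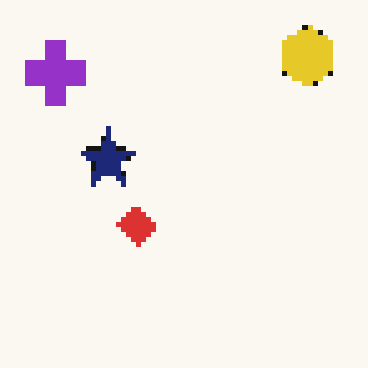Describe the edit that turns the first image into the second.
The second image is the first lightly pixelated (a mild mosaic effect).

Shapes are reduced to large square blocks; fine edges and outlines are lost — a downscale-then-upscale (mosaic) effect.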